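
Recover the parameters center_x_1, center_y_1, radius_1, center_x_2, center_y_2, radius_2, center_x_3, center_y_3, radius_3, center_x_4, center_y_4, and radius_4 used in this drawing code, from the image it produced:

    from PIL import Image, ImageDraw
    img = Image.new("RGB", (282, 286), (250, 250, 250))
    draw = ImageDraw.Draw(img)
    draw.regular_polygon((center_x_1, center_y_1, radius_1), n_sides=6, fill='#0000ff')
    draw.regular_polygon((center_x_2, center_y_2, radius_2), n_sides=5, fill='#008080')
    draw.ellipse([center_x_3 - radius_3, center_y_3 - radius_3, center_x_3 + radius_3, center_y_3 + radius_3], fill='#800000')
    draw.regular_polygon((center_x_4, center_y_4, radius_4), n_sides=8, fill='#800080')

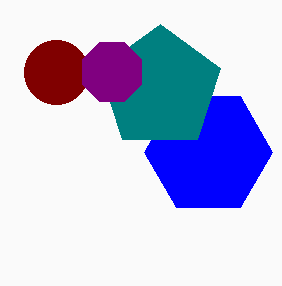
center_x_1 = 208; center_y_1 = 152; radius_1 = 64; center_x_2 = 160; center_y_2 = 88; radius_2 = 64; center_x_3 = 56; center_y_3 = 72; radius_3 = 32; center_x_4 = 112; center_y_4 = 72; radius_4 = 32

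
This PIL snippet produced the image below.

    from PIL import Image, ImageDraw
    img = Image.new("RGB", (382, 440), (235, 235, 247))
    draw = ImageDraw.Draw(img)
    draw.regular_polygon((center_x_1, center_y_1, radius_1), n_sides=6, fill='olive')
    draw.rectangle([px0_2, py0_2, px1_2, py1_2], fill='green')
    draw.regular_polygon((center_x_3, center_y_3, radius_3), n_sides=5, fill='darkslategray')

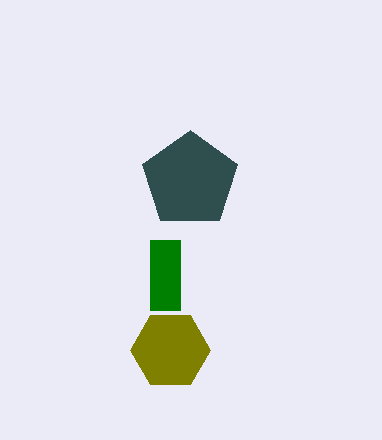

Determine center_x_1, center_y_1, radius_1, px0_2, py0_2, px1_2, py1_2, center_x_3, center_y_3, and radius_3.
center_x_1 = 170; center_y_1 = 350; radius_1 = 40; px0_2 = 150; py0_2 = 240; px1_2 = 180; py1_2 = 310; center_x_3 = 190; center_y_3 = 180; radius_3 = 50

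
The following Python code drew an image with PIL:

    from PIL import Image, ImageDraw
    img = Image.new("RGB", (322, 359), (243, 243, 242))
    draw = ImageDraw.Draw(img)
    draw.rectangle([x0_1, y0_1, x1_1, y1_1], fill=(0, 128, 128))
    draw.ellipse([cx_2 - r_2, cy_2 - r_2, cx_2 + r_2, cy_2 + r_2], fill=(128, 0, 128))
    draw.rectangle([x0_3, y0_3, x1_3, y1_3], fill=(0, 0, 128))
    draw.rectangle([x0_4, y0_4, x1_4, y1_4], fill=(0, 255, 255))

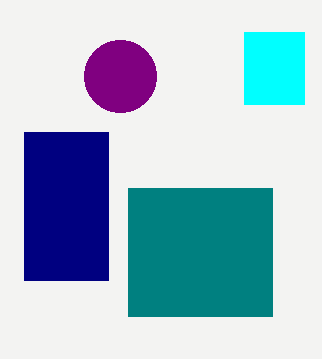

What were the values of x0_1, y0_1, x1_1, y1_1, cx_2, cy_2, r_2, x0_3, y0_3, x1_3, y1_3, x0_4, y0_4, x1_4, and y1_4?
x0_1 = 128
y0_1 = 188
x1_1 = 272
y1_1 = 316
cx_2 = 120
cy_2 = 76
r_2 = 36
x0_3 = 24
y0_3 = 132
x1_3 = 108
y1_3 = 280
x0_4 = 244
y0_4 = 32
x1_4 = 304
y1_4 = 104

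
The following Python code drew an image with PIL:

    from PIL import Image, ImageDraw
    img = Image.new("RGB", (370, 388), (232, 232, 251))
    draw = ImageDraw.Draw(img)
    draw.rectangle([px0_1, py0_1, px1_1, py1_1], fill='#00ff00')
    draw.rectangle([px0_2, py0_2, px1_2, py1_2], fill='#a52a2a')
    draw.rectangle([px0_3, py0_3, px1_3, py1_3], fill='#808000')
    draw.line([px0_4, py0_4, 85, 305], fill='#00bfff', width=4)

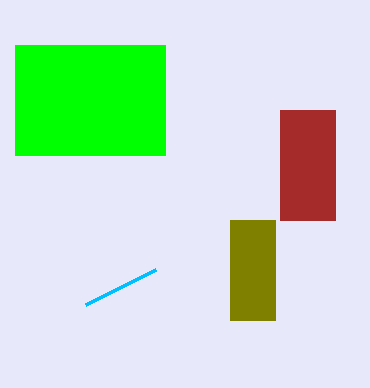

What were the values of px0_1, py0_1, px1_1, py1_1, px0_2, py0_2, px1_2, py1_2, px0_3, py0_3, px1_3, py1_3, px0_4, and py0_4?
px0_1 = 15
py0_1 = 45
px1_1 = 165
py1_1 = 155
px0_2 = 280
py0_2 = 110
px1_2 = 335
py1_2 = 220
px0_3 = 230
py0_3 = 220
px1_3 = 275
py1_3 = 320
px0_4 = 155
py0_4 = 270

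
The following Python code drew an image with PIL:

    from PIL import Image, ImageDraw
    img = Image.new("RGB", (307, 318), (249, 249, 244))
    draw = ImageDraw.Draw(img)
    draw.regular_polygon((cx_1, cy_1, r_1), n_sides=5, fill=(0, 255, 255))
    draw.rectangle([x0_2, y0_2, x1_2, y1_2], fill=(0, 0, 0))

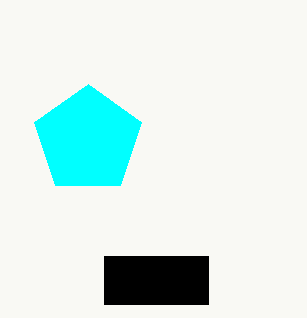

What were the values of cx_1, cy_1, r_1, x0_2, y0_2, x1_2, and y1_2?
cx_1 = 88
cy_1 = 140
r_1 = 56
x0_2 = 104
y0_2 = 256
x1_2 = 208
y1_2 = 304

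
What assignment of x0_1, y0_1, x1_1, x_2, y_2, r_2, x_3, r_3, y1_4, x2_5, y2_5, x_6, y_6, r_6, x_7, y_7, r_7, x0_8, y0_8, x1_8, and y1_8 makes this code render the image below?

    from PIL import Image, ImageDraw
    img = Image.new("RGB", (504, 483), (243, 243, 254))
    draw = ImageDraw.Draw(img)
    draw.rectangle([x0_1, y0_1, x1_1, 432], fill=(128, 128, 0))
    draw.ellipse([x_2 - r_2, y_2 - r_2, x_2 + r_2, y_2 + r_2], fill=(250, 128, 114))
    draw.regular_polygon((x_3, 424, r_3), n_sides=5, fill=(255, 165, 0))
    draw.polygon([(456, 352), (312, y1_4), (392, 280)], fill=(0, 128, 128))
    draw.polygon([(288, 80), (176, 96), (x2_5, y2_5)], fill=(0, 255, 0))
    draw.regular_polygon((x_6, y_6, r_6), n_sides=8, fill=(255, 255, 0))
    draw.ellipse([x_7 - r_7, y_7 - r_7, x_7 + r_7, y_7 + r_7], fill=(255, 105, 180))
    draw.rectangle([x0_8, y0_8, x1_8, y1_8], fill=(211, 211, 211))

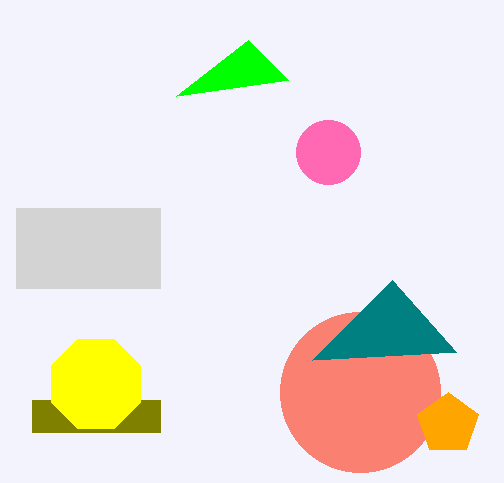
x0_1 = 32, y0_1 = 400, x1_1 = 160, x_2 = 360, y_2 = 392, r_2 = 80, x_3 = 448, r_3 = 32, y1_4 = 360, x2_5 = 248, y2_5 = 40, x_6 = 96, y_6 = 384, r_6 = 48, x_7 = 328, y_7 = 152, r_7 = 32, x0_8 = 16, y0_8 = 208, x1_8 = 160, y1_8 = 288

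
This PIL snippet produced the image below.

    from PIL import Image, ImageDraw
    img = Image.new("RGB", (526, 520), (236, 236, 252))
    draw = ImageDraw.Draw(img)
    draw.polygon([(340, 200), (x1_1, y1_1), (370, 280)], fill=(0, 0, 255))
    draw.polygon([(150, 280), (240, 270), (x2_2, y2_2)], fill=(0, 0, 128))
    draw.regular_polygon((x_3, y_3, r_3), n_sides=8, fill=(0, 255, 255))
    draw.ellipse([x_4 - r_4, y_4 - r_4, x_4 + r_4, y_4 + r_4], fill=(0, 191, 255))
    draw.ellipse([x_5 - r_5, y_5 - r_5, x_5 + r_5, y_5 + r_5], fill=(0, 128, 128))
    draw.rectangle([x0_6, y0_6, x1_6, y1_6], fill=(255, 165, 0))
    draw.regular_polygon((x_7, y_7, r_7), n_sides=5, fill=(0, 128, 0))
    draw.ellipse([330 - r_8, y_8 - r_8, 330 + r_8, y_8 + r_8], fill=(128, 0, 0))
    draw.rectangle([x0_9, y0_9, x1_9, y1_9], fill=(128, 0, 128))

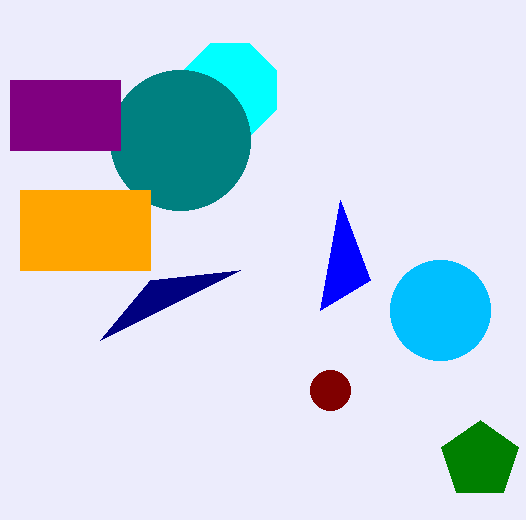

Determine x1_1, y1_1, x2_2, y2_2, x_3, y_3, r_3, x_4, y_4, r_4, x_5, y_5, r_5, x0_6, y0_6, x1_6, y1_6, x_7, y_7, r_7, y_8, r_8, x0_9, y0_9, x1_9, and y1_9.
x1_1 = 320, y1_1 = 310, x2_2 = 100, y2_2 = 340, x_3 = 230, y_3 = 90, r_3 = 50, x_4 = 440, y_4 = 310, r_4 = 50, x_5 = 180, y_5 = 140, r_5 = 70, x0_6 = 20, y0_6 = 190, x1_6 = 150, y1_6 = 270, x_7 = 480, y_7 = 460, r_7 = 40, y_8 = 390, r_8 = 20, x0_9 = 10, y0_9 = 80, x1_9 = 120, y1_9 = 150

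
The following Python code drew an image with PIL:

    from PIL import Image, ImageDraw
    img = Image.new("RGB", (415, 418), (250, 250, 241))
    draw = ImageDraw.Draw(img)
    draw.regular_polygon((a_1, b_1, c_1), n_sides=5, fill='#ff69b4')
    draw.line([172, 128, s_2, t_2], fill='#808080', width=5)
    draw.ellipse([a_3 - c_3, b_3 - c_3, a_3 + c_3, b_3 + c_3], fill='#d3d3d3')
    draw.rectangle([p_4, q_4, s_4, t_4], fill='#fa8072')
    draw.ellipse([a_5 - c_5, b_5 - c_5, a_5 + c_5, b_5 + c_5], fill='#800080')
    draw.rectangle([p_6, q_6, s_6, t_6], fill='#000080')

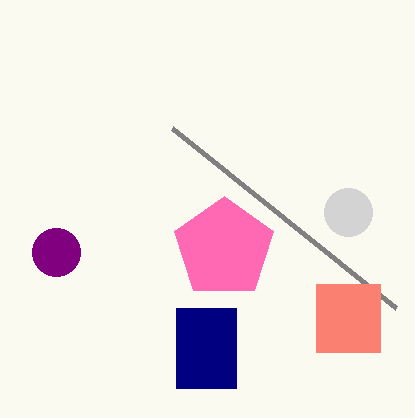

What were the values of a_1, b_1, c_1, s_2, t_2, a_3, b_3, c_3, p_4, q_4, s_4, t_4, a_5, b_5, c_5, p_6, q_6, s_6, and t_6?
a_1 = 224, b_1 = 248, c_1 = 52, s_2 = 396, t_2 = 308, a_3 = 348, b_3 = 212, c_3 = 24, p_4 = 316, q_4 = 284, s_4 = 380, t_4 = 352, a_5 = 56, b_5 = 252, c_5 = 24, p_6 = 176, q_6 = 308, s_6 = 236, t_6 = 388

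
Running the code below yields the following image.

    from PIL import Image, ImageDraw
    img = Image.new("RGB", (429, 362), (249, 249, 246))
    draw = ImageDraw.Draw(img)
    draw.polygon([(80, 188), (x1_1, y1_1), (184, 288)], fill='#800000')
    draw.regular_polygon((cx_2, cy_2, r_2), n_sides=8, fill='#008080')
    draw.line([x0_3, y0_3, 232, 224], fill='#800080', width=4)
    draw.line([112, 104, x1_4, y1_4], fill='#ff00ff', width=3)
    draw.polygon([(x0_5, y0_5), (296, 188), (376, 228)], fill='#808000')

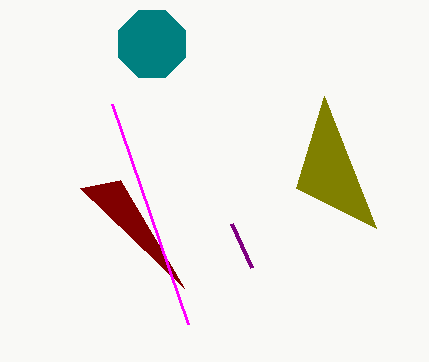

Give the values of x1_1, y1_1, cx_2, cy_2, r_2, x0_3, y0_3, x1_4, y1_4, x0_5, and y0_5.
x1_1 = 120; y1_1 = 180; cx_2 = 152; cy_2 = 44; r_2 = 36; x0_3 = 252; y0_3 = 268; x1_4 = 188; y1_4 = 324; x0_5 = 324; y0_5 = 96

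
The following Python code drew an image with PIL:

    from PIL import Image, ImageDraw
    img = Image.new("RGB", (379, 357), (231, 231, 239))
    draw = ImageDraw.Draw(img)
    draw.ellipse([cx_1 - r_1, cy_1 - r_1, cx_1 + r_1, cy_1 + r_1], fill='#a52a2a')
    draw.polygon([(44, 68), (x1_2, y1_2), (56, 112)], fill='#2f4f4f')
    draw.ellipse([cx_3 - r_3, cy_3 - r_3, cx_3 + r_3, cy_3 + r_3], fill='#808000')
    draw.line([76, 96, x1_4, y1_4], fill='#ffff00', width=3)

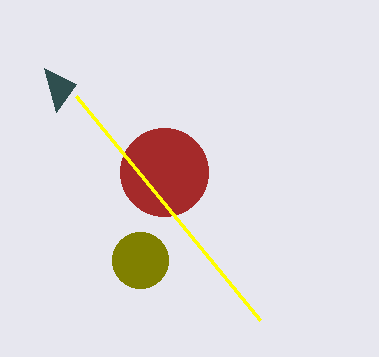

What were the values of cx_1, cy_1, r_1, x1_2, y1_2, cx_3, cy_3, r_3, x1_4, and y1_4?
cx_1 = 164; cy_1 = 172; r_1 = 44; x1_2 = 76; y1_2 = 84; cx_3 = 140; cy_3 = 260; r_3 = 28; x1_4 = 260; y1_4 = 320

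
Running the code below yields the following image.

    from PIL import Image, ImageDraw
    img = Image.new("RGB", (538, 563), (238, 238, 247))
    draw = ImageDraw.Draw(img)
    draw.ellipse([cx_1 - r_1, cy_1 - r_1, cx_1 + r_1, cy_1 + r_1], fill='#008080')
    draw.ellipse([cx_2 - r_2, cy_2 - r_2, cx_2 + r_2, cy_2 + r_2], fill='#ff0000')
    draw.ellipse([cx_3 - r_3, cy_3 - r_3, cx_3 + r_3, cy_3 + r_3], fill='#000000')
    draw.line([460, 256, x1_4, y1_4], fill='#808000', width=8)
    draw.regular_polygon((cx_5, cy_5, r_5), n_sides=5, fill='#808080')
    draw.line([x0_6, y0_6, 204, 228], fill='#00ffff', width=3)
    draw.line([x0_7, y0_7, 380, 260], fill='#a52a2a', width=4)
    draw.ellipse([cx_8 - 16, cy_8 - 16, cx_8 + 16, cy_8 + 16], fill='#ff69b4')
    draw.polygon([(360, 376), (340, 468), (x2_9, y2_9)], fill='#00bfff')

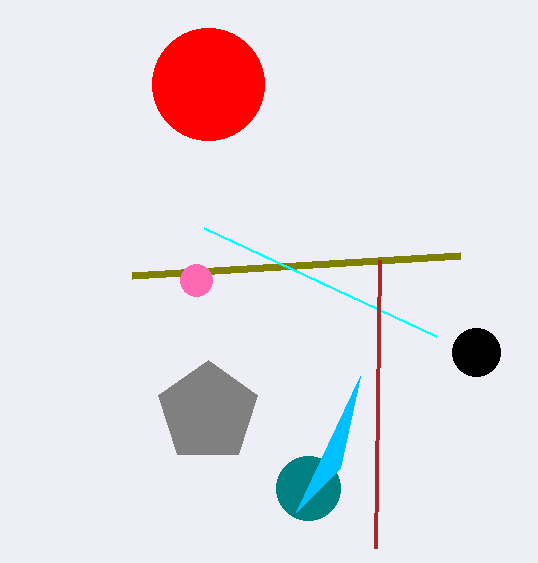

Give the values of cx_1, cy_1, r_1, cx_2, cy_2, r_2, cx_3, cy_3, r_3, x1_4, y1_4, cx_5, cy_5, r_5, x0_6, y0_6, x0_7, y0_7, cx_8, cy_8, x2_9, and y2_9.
cx_1 = 308, cy_1 = 488, r_1 = 32, cx_2 = 208, cy_2 = 84, r_2 = 56, cx_3 = 476, cy_3 = 352, r_3 = 24, x1_4 = 132, y1_4 = 276, cx_5 = 208, cy_5 = 412, r_5 = 52, x0_6 = 436, y0_6 = 336, x0_7 = 376, y0_7 = 548, cx_8 = 196, cy_8 = 280, x2_9 = 296, y2_9 = 512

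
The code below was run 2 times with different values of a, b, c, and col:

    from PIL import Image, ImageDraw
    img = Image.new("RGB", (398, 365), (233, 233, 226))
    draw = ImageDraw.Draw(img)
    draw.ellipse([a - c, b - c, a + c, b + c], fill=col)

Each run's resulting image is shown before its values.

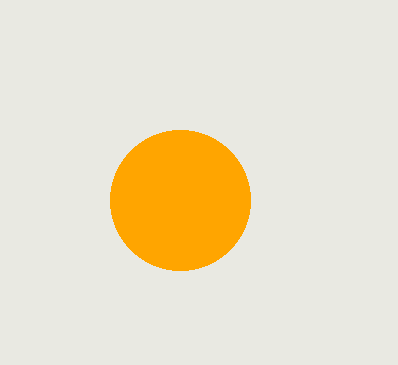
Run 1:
a = 180; b = 200; c = 70; col = 'orange'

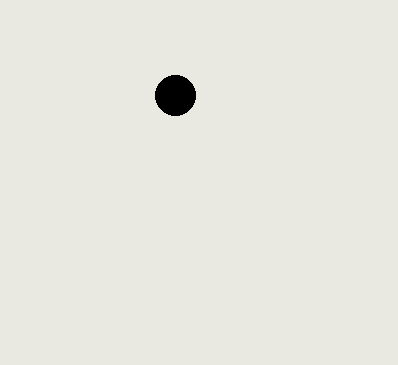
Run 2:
a = 175, b = 95, c = 20, col = 'black'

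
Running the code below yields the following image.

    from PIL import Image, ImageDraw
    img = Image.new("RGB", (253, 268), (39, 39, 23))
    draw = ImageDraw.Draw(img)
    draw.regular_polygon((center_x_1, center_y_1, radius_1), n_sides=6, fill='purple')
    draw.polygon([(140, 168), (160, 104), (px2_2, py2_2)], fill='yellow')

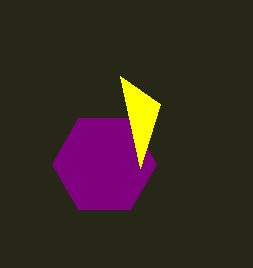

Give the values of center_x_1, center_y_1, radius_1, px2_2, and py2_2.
center_x_1 = 104
center_y_1 = 164
radius_1 = 52
px2_2 = 120
py2_2 = 76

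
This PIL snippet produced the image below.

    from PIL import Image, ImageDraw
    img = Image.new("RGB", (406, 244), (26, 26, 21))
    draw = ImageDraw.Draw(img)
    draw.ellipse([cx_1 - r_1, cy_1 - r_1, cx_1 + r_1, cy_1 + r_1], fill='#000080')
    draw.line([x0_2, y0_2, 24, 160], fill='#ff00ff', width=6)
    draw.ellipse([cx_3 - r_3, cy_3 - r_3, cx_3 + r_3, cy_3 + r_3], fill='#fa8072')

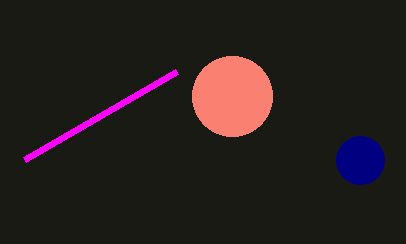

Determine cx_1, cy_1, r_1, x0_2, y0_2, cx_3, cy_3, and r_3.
cx_1 = 360; cy_1 = 160; r_1 = 24; x0_2 = 176; y0_2 = 72; cx_3 = 232; cy_3 = 96; r_3 = 40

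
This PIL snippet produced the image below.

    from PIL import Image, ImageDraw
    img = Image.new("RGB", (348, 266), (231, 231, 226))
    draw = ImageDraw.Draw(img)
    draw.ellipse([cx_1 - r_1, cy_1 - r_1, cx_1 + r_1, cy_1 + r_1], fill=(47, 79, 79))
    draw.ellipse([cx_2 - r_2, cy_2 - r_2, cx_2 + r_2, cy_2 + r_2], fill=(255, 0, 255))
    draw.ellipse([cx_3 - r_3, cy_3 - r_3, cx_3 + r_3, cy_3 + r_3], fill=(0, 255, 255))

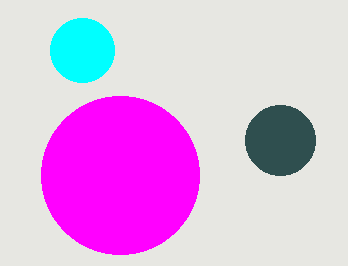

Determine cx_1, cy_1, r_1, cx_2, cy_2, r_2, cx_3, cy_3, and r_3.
cx_1 = 280; cy_1 = 140; r_1 = 35; cx_2 = 120; cy_2 = 175; r_2 = 79; cx_3 = 82; cy_3 = 50; r_3 = 32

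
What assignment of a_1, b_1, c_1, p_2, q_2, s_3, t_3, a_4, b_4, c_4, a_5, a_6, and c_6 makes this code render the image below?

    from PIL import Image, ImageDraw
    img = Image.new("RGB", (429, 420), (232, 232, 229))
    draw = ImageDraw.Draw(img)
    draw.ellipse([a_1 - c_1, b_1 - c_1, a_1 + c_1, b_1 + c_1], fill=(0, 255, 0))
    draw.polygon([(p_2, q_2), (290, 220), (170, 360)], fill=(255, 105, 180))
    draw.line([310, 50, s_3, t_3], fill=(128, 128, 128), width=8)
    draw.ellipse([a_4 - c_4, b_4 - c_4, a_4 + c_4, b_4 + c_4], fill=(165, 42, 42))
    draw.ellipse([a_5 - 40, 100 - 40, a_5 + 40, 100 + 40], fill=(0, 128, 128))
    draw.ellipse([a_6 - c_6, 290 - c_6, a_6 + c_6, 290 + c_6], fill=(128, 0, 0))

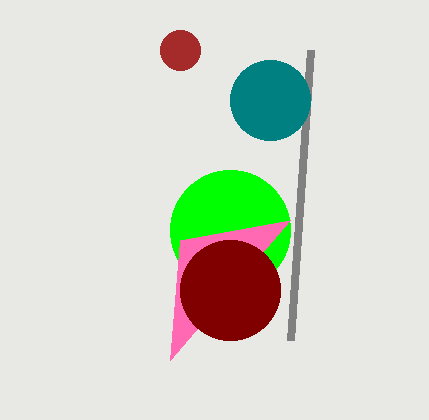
a_1 = 230, b_1 = 230, c_1 = 60, p_2 = 180, q_2 = 240, s_3 = 290, t_3 = 340, a_4 = 180, b_4 = 50, c_4 = 20, a_5 = 270, a_6 = 230, c_6 = 50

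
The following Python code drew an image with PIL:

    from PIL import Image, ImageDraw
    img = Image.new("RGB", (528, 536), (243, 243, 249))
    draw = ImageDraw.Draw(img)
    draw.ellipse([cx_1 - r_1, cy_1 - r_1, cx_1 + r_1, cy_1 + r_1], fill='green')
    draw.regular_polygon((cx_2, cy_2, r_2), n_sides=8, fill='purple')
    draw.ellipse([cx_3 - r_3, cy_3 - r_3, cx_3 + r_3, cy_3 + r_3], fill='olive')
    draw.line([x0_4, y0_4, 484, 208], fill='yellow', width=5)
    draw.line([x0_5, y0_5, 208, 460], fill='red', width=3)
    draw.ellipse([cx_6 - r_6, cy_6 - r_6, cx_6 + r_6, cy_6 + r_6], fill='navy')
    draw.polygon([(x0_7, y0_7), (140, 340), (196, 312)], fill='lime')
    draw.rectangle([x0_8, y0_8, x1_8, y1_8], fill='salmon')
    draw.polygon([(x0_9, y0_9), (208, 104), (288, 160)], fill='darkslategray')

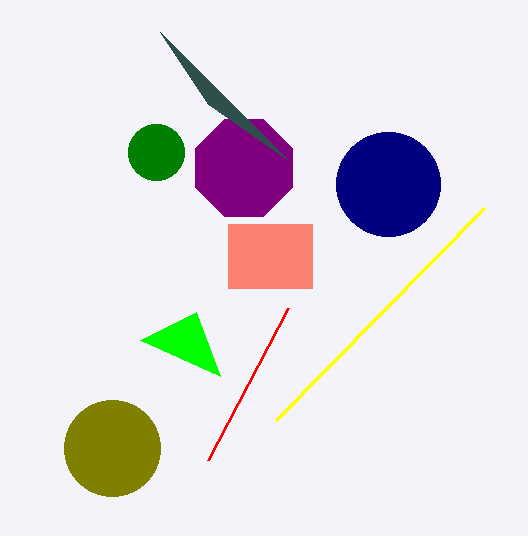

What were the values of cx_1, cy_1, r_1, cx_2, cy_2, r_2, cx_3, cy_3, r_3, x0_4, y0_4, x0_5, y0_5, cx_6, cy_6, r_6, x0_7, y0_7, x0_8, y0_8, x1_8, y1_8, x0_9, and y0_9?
cx_1 = 156; cy_1 = 152; r_1 = 28; cx_2 = 244; cy_2 = 168; r_2 = 52; cx_3 = 112; cy_3 = 448; r_3 = 48; x0_4 = 276; y0_4 = 420; x0_5 = 288; y0_5 = 308; cx_6 = 388; cy_6 = 184; r_6 = 52; x0_7 = 220; y0_7 = 376; x0_8 = 228; y0_8 = 224; x1_8 = 312; y1_8 = 288; x0_9 = 160; y0_9 = 32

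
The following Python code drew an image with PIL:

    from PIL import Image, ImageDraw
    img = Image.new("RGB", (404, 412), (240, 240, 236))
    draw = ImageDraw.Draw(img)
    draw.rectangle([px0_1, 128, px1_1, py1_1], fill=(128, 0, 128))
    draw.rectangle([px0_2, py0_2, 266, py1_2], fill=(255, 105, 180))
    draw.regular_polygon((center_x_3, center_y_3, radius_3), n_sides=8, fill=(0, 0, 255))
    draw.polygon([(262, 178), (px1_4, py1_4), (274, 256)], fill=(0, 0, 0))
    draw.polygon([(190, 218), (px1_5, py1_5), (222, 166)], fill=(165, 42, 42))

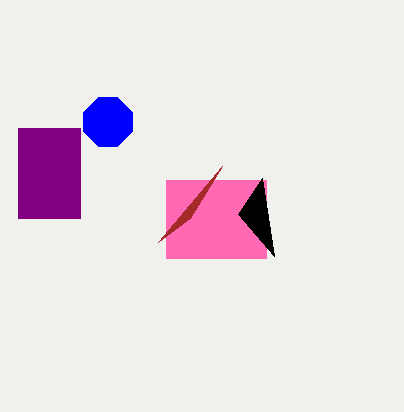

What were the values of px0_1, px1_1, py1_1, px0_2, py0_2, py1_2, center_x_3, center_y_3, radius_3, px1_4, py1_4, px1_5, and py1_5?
px0_1 = 18, px1_1 = 80, py1_1 = 218, px0_2 = 166, py0_2 = 180, py1_2 = 258, center_x_3 = 108, center_y_3 = 122, radius_3 = 26, px1_4 = 238, py1_4 = 214, px1_5 = 158, py1_5 = 242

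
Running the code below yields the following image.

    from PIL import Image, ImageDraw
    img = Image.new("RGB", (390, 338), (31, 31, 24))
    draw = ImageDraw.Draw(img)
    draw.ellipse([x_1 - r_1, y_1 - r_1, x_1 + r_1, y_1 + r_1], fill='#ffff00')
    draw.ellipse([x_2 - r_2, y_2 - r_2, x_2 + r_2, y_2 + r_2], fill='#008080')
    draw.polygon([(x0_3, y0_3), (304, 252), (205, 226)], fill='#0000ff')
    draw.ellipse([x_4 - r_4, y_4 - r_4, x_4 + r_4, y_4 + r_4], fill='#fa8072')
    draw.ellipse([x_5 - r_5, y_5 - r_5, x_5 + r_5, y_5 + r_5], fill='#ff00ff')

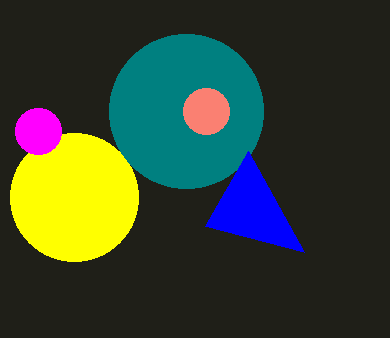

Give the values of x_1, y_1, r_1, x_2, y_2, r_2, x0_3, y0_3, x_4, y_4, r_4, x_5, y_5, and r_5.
x_1 = 74; y_1 = 197; r_1 = 64; x_2 = 186; y_2 = 111; r_2 = 77; x0_3 = 248; y0_3 = 151; x_4 = 206; y_4 = 111; r_4 = 23; x_5 = 38; y_5 = 131; r_5 = 23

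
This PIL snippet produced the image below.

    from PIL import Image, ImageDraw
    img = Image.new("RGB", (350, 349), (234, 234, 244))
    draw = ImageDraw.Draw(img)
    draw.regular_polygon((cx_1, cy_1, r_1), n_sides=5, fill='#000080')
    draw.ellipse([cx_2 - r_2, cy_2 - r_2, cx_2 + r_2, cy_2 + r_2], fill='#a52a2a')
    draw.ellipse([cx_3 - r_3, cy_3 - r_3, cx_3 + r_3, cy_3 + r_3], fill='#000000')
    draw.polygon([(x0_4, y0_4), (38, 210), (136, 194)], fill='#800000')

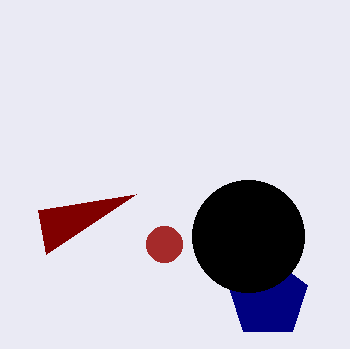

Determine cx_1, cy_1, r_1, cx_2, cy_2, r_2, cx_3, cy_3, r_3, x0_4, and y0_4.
cx_1 = 268; cy_1 = 298; r_1 = 42; cx_2 = 164; cy_2 = 244; r_2 = 18; cx_3 = 248; cy_3 = 236; r_3 = 56; x0_4 = 46; y0_4 = 254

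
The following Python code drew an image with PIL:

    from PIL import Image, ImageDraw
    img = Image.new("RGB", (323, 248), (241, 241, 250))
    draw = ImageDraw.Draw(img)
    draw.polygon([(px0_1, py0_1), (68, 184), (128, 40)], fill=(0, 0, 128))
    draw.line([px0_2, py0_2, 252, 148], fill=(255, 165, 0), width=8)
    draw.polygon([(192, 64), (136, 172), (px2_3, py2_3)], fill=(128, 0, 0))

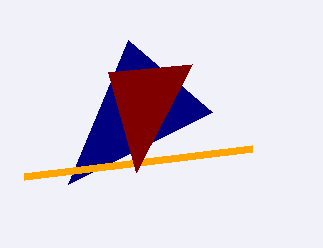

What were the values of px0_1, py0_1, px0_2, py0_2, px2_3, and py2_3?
px0_1 = 212
py0_1 = 112
px0_2 = 24
py0_2 = 176
px2_3 = 108
py2_3 = 72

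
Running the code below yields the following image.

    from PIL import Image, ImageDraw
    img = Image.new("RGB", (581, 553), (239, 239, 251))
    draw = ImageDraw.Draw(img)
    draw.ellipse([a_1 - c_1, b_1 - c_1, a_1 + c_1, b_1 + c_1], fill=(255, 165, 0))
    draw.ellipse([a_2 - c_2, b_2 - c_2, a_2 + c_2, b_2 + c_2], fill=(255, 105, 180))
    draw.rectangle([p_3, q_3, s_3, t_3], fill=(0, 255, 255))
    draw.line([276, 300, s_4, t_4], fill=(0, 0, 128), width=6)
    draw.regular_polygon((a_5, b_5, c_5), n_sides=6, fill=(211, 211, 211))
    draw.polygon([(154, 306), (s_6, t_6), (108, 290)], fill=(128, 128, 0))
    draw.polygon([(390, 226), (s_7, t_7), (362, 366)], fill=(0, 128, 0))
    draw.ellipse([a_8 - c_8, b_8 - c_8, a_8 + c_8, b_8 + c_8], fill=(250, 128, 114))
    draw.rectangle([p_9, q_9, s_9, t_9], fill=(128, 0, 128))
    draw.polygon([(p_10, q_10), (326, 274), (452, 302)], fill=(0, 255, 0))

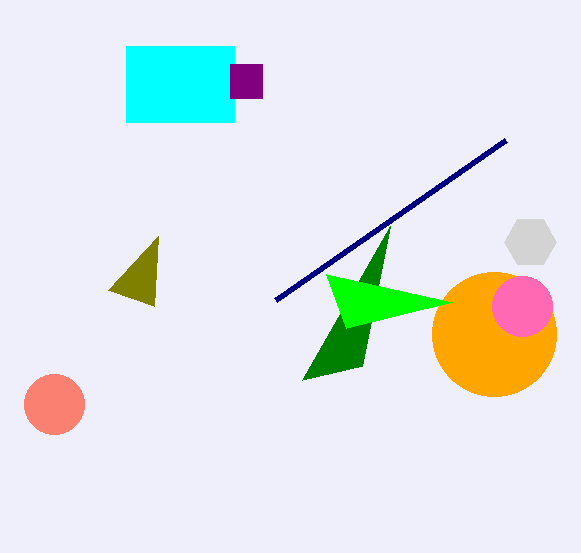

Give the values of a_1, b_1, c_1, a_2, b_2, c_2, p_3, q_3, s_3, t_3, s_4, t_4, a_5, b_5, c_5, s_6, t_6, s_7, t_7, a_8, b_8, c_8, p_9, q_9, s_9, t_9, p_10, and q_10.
a_1 = 494; b_1 = 334; c_1 = 62; a_2 = 522; b_2 = 306; c_2 = 30; p_3 = 126; q_3 = 46; s_3 = 234; t_3 = 122; s_4 = 506; t_4 = 140; a_5 = 530; b_5 = 242; c_5 = 26; s_6 = 158; t_6 = 236; s_7 = 302; t_7 = 380; a_8 = 54; b_8 = 404; c_8 = 30; p_9 = 230; q_9 = 64; s_9 = 262; t_9 = 98; p_10 = 346; q_10 = 328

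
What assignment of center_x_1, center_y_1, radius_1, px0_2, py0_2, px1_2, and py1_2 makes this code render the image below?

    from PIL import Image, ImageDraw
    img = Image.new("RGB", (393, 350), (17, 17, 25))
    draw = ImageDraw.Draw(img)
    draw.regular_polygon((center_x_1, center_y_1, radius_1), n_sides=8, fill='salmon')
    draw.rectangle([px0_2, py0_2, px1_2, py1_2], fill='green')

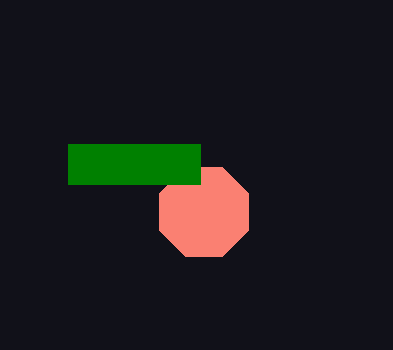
center_x_1 = 204, center_y_1 = 212, radius_1 = 48, px0_2 = 68, py0_2 = 144, px1_2 = 200, py1_2 = 184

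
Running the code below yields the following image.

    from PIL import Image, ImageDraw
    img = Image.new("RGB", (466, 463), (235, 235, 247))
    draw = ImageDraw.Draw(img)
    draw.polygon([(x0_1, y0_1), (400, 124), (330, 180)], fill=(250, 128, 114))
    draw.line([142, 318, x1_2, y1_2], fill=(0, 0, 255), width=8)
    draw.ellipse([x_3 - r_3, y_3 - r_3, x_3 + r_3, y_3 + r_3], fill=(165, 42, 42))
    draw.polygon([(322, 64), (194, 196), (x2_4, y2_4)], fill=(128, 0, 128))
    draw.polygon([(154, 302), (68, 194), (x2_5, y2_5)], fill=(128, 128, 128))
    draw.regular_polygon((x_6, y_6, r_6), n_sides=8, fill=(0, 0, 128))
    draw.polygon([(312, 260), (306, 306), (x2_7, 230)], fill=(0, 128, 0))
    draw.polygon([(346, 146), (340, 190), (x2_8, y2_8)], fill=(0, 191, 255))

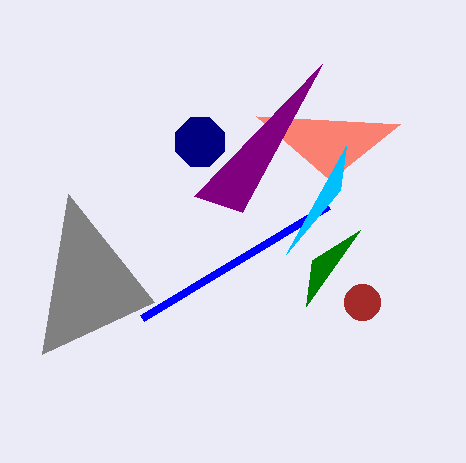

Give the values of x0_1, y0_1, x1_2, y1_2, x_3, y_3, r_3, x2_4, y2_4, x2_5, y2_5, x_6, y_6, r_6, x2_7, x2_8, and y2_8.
x0_1 = 256, y0_1 = 116, x1_2 = 328, y1_2 = 206, x_3 = 362, y_3 = 302, r_3 = 18, x2_4 = 242, y2_4 = 212, x2_5 = 42, y2_5 = 354, x_6 = 200, y_6 = 142, r_6 = 26, x2_7 = 360, x2_8 = 286, y2_8 = 254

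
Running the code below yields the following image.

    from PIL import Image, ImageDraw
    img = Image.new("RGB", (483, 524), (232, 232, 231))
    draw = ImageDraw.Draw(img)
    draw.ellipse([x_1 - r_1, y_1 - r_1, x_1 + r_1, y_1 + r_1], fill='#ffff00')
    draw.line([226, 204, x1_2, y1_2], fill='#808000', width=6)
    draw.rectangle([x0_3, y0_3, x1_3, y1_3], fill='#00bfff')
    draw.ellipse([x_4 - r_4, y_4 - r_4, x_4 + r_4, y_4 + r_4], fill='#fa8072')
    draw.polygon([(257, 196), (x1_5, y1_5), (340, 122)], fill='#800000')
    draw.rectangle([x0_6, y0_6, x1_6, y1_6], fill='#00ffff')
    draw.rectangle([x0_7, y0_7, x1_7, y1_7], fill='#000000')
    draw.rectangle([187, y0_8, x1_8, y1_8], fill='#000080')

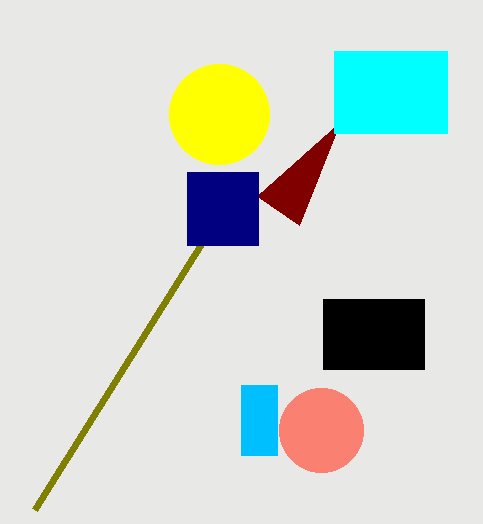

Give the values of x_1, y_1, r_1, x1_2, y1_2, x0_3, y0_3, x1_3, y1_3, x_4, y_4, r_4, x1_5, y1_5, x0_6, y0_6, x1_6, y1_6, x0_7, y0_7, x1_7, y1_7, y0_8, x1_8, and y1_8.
x_1 = 219
y_1 = 114
r_1 = 50
x1_2 = 34
y1_2 = 510
x0_3 = 241
y0_3 = 385
x1_3 = 277
y1_3 = 455
x_4 = 321
y_4 = 430
r_4 = 42
x1_5 = 299
y1_5 = 225
x0_6 = 334
y0_6 = 51
x1_6 = 447
y1_6 = 133
x0_7 = 323
y0_7 = 299
x1_7 = 424
y1_7 = 369
y0_8 = 172
x1_8 = 258
y1_8 = 245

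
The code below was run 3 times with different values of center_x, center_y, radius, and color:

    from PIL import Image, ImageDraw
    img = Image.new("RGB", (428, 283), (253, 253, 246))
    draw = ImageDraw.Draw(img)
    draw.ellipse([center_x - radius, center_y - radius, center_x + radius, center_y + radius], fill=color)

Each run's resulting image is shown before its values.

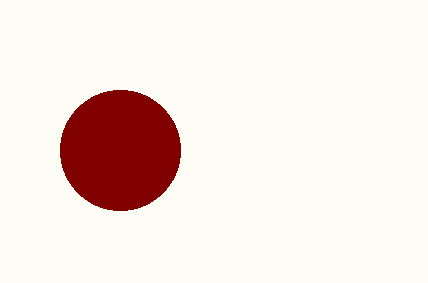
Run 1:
center_x = 120
center_y = 150
radius = 60
color = 'maroon'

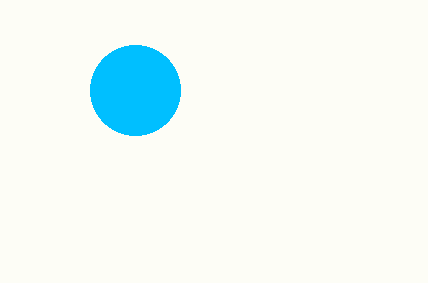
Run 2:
center_x = 135, center_y = 90, radius = 45, color = 'deepskyblue'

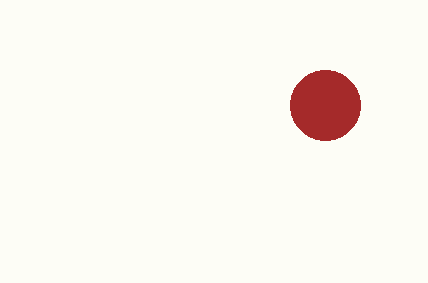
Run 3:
center_x = 325, center_y = 105, radius = 35, color = 'brown'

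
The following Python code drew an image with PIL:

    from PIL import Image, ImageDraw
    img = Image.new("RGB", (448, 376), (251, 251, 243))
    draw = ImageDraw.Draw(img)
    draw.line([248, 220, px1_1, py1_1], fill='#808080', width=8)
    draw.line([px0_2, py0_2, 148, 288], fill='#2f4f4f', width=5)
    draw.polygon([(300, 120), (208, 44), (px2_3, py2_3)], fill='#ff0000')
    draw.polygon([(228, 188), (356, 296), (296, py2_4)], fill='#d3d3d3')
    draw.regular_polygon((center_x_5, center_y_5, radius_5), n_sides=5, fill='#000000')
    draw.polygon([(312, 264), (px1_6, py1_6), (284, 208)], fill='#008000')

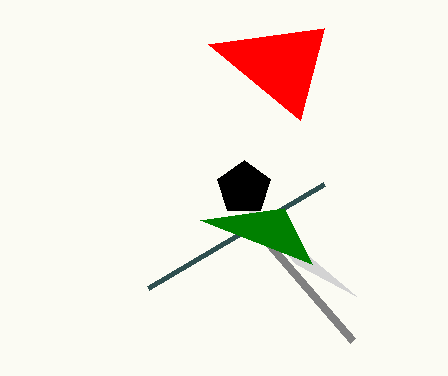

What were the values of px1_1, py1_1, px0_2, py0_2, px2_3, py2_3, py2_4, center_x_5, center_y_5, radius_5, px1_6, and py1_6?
px1_1 = 352; py1_1 = 340; px0_2 = 324; py0_2 = 184; px2_3 = 324; py2_3 = 28; py2_4 = 264; center_x_5 = 244; center_y_5 = 188; radius_5 = 28; px1_6 = 200; py1_6 = 220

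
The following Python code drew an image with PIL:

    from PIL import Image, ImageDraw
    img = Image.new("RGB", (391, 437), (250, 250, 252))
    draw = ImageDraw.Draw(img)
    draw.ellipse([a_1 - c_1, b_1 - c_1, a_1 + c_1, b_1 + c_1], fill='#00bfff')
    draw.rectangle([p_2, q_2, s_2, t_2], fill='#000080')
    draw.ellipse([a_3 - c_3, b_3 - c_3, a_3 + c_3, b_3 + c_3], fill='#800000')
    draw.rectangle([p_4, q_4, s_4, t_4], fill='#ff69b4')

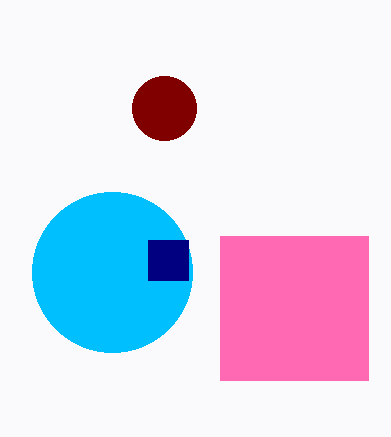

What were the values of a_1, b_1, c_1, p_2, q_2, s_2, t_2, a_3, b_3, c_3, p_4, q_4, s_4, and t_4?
a_1 = 112
b_1 = 272
c_1 = 80
p_2 = 148
q_2 = 240
s_2 = 188
t_2 = 280
a_3 = 164
b_3 = 108
c_3 = 32
p_4 = 220
q_4 = 236
s_4 = 368
t_4 = 380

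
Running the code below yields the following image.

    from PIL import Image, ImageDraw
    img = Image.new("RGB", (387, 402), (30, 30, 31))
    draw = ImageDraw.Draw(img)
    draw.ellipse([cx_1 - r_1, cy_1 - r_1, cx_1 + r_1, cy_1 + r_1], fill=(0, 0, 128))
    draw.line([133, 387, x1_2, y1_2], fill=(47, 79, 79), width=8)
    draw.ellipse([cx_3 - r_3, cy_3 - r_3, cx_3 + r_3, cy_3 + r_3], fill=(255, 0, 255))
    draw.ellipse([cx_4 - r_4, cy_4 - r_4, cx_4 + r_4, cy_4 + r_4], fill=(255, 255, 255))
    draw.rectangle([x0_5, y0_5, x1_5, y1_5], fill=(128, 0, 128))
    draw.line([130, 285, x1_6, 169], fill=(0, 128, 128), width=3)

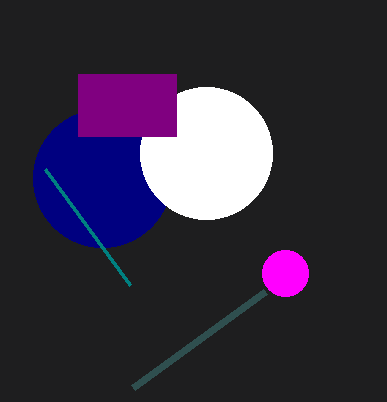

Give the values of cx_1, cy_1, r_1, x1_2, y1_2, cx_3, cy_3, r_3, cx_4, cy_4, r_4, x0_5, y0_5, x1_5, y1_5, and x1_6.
cx_1 = 102, cy_1 = 178, r_1 = 69, x1_2 = 265, y1_2 = 291, cx_3 = 285, cy_3 = 273, r_3 = 23, cx_4 = 206, cy_4 = 153, r_4 = 66, x0_5 = 78, y0_5 = 74, x1_5 = 176, y1_5 = 136, x1_6 = 45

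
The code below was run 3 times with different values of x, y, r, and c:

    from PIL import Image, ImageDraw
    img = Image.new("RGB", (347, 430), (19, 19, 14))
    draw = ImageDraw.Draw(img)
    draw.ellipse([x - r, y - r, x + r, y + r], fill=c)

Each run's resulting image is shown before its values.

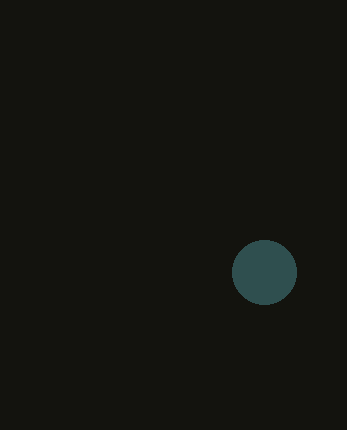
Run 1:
x = 264
y = 272
r = 32
c = 'darkslategray'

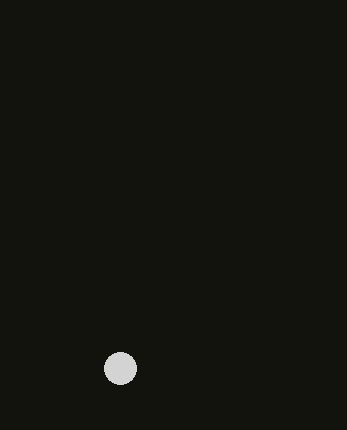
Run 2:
x = 120; y = 368; r = 16; c = 'lightgray'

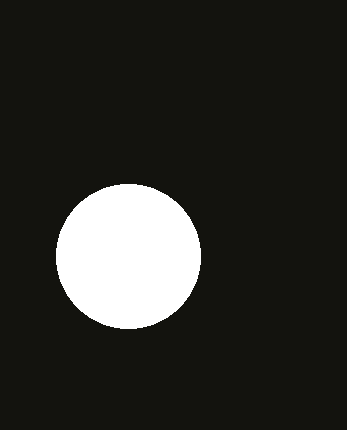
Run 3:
x = 128
y = 256
r = 72
c = 'white'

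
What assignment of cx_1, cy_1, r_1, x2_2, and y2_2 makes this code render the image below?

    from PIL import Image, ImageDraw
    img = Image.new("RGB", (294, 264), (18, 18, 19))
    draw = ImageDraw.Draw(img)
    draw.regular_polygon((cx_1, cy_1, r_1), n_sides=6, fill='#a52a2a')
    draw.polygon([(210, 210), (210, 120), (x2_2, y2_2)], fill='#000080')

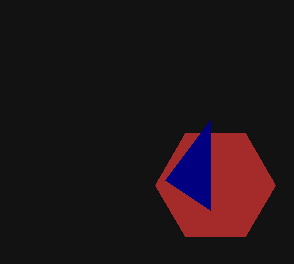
cx_1 = 215, cy_1 = 185, r_1 = 60, x2_2 = 165, y2_2 = 180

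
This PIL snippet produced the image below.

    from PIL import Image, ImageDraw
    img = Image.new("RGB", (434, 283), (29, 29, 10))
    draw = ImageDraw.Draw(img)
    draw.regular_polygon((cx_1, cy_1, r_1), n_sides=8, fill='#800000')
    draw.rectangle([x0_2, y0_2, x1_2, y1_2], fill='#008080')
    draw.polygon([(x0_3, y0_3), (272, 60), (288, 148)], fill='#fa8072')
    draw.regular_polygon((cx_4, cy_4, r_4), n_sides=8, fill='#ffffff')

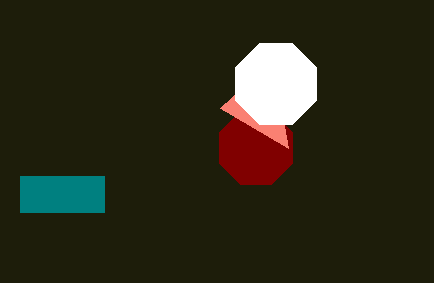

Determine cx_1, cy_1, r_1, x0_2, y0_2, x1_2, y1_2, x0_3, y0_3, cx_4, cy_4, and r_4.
cx_1 = 256, cy_1 = 148, r_1 = 40, x0_2 = 20, y0_2 = 176, x1_2 = 104, y1_2 = 212, x0_3 = 220, y0_3 = 108, cx_4 = 276, cy_4 = 84, r_4 = 44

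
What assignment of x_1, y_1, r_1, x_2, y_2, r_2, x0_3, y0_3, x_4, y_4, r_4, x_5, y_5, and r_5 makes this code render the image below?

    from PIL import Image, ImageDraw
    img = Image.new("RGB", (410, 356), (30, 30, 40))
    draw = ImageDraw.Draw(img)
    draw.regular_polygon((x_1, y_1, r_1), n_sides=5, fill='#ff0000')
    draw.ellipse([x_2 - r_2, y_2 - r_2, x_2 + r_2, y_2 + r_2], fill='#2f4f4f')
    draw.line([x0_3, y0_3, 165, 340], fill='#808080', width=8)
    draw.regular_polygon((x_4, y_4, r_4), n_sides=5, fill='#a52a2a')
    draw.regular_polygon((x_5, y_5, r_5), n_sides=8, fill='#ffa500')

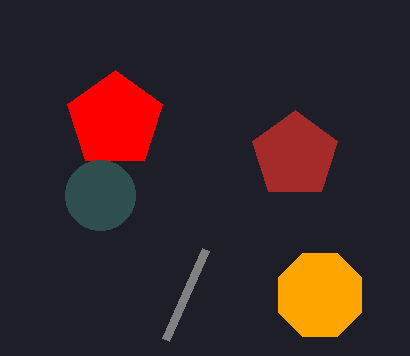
x_1 = 115; y_1 = 120; r_1 = 50; x_2 = 100; y_2 = 195; r_2 = 35; x0_3 = 205; y0_3 = 250; x_4 = 295; y_4 = 155; r_4 = 45; x_5 = 320; y_5 = 295; r_5 = 45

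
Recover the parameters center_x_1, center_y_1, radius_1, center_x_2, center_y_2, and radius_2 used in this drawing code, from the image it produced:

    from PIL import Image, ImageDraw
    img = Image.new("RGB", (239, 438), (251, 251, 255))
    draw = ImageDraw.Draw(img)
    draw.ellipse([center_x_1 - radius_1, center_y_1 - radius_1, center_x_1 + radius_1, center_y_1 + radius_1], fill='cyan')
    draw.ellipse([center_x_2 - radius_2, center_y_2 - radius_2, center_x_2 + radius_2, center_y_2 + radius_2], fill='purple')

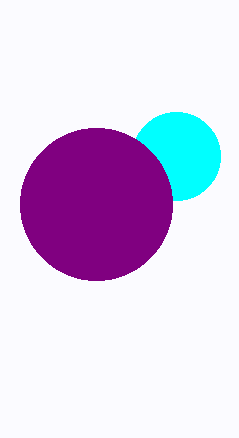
center_x_1 = 176, center_y_1 = 156, radius_1 = 44, center_x_2 = 96, center_y_2 = 204, radius_2 = 76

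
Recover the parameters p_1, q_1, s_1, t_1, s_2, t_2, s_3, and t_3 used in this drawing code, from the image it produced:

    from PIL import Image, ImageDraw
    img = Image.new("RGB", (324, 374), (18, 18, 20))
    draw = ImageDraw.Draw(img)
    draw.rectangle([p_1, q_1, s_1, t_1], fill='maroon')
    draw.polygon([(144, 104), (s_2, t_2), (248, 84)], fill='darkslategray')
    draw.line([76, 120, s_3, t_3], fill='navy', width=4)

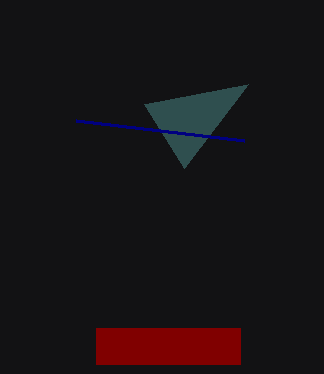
p_1 = 96
q_1 = 328
s_1 = 240
t_1 = 364
s_2 = 184
t_2 = 168
s_3 = 244
t_3 = 140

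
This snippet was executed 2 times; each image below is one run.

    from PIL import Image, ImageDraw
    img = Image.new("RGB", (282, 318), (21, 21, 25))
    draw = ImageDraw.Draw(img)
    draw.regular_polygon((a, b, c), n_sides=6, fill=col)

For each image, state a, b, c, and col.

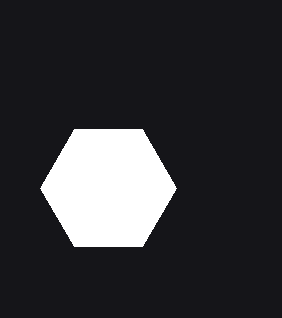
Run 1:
a = 108; b = 188; c = 68; col = 'white'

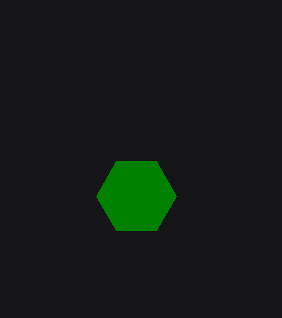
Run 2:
a = 136
b = 196
c = 40
col = 'green'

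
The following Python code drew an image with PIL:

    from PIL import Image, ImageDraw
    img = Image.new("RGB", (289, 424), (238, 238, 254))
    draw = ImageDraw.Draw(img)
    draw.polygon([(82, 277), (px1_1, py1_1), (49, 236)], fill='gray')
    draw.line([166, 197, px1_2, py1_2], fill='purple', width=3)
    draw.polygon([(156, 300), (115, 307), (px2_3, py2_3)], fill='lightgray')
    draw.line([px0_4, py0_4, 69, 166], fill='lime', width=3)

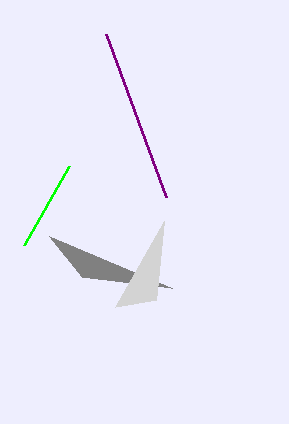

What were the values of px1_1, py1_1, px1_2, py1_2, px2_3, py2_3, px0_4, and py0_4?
px1_1 = 172
py1_1 = 288
px1_2 = 106
py1_2 = 34
px2_3 = 164
py2_3 = 221
px0_4 = 24
py0_4 = 245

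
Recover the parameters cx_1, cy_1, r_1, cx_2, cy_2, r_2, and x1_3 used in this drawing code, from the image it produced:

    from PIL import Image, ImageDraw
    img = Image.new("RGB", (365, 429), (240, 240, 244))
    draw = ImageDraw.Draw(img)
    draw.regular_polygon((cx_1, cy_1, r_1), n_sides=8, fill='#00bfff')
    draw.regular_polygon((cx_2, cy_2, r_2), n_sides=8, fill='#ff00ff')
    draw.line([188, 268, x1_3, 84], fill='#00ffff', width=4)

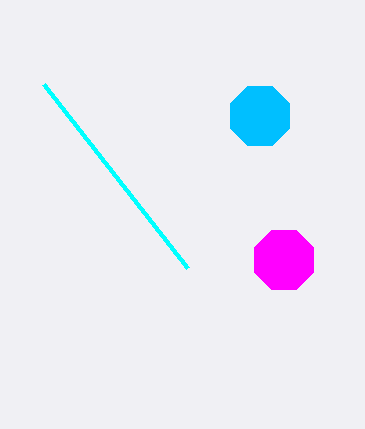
cx_1 = 260; cy_1 = 116; r_1 = 32; cx_2 = 284; cy_2 = 260; r_2 = 32; x1_3 = 44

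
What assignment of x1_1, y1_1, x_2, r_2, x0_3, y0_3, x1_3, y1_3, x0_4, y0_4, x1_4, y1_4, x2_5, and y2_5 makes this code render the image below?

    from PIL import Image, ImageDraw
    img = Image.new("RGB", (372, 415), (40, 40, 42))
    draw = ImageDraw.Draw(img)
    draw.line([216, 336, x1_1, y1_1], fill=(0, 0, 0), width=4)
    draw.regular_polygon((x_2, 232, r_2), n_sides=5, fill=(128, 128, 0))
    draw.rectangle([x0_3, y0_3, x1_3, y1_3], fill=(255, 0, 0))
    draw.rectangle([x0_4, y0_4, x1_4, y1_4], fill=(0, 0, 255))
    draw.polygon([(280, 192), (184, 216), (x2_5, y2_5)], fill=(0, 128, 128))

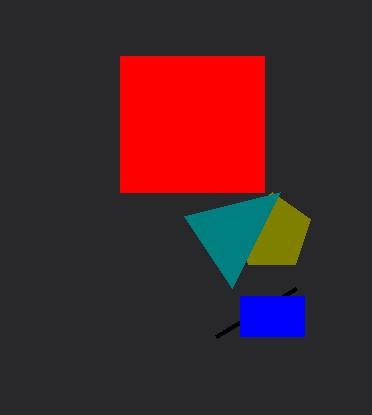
x1_1 = 296, y1_1 = 288, x_2 = 272, r_2 = 40, x0_3 = 120, y0_3 = 56, x1_3 = 264, y1_3 = 192, x0_4 = 240, y0_4 = 296, x1_4 = 304, y1_4 = 336, x2_5 = 232, y2_5 = 288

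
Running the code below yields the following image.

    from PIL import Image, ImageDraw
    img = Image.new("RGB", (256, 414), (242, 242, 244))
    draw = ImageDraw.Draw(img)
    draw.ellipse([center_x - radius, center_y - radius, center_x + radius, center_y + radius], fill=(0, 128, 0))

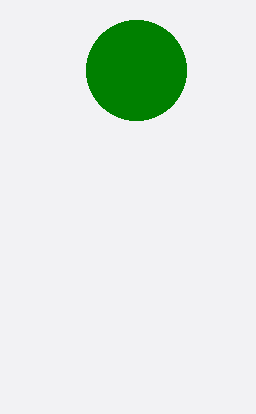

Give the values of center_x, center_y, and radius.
center_x = 136; center_y = 70; radius = 50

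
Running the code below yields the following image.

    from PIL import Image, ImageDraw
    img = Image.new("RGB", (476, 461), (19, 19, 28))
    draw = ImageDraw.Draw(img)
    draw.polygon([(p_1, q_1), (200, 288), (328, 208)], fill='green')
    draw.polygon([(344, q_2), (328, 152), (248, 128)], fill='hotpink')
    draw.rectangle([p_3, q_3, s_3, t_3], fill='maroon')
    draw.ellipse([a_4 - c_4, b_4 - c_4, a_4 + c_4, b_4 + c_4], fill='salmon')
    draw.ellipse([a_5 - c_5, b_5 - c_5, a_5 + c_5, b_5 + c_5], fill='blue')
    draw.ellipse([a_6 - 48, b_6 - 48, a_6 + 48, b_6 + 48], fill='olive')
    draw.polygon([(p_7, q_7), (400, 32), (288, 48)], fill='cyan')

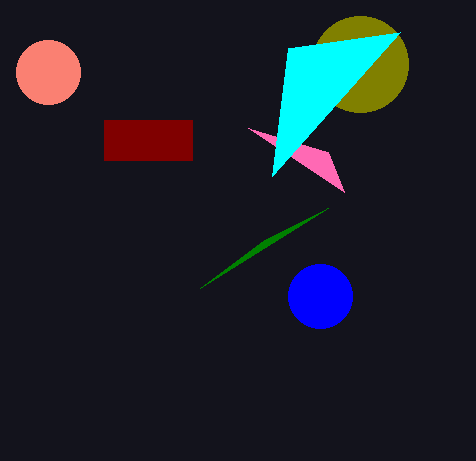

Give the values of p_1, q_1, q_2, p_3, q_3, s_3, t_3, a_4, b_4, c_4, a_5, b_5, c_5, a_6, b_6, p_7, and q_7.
p_1 = 264; q_1 = 240; q_2 = 192; p_3 = 104; q_3 = 120; s_3 = 192; t_3 = 160; a_4 = 48; b_4 = 72; c_4 = 32; a_5 = 320; b_5 = 296; c_5 = 32; a_6 = 360; b_6 = 64; p_7 = 272; q_7 = 176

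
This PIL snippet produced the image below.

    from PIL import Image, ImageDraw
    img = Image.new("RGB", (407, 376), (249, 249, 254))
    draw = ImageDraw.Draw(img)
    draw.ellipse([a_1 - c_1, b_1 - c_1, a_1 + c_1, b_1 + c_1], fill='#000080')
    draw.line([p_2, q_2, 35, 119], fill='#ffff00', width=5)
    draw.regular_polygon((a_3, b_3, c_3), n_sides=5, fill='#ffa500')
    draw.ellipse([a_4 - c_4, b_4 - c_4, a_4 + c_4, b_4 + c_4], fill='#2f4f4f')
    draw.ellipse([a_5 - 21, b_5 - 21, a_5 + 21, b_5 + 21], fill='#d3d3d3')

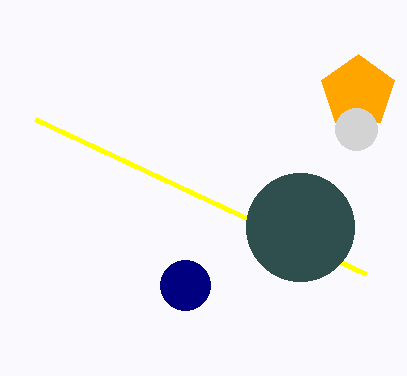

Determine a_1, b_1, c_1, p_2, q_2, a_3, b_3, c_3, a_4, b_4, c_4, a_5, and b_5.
a_1 = 185; b_1 = 285; c_1 = 25; p_2 = 366; q_2 = 274; a_3 = 358; b_3 = 92; c_3 = 38; a_4 = 300; b_4 = 227; c_4 = 54; a_5 = 356; b_5 = 129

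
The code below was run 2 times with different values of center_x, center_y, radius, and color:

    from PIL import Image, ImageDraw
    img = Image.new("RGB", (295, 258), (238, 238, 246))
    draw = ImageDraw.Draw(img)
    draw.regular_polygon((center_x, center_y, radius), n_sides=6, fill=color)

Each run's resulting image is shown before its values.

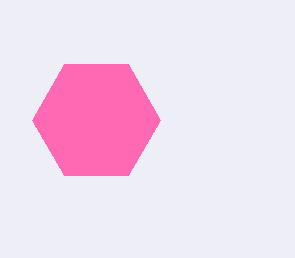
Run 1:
center_x = 96, center_y = 120, radius = 64, color = 'hotpink'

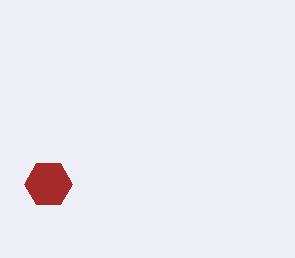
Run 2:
center_x = 48, center_y = 184, radius = 24, color = 'brown'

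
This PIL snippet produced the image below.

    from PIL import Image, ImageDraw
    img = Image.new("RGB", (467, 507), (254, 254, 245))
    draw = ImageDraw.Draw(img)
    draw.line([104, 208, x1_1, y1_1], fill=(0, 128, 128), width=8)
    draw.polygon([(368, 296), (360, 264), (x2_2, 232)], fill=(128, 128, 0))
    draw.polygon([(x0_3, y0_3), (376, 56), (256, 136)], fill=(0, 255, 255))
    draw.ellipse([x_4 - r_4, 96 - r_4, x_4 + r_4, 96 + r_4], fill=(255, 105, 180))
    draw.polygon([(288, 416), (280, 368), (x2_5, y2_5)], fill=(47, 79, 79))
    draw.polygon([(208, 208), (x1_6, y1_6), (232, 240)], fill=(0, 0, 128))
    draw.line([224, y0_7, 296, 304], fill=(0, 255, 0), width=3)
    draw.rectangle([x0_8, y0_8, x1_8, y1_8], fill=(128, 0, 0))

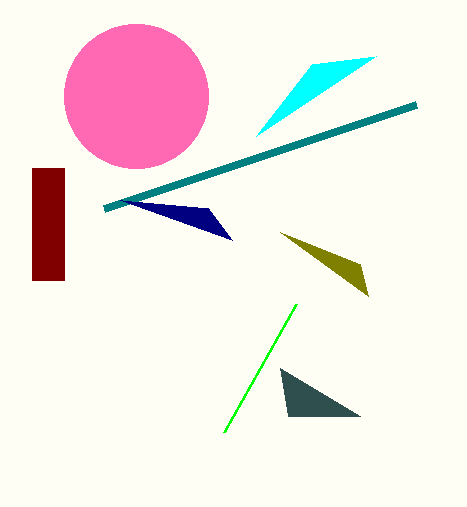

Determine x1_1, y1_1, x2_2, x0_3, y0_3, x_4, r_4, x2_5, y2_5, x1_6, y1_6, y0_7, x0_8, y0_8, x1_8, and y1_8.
x1_1 = 416
y1_1 = 104
x2_2 = 280
x0_3 = 312
y0_3 = 64
x_4 = 136
r_4 = 72
x2_5 = 360
y2_5 = 416
x1_6 = 120
y1_6 = 200
y0_7 = 432
x0_8 = 32
y0_8 = 168
x1_8 = 64
y1_8 = 280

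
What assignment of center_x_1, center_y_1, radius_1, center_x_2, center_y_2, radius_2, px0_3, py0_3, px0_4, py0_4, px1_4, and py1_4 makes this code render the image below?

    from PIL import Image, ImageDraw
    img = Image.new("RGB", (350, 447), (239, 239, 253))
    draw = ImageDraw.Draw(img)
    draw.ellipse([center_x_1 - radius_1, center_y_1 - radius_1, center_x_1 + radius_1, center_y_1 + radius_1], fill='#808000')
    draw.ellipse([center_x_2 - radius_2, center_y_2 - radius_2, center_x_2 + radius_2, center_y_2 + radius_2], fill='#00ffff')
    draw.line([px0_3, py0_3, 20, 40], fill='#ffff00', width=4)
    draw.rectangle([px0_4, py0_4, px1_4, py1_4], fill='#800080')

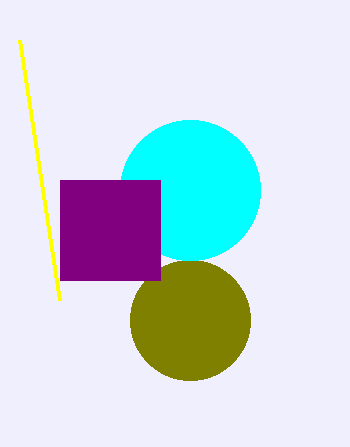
center_x_1 = 190
center_y_1 = 320
radius_1 = 60
center_x_2 = 190
center_y_2 = 190
radius_2 = 70
px0_3 = 60
py0_3 = 300
px0_4 = 60
py0_4 = 180
px1_4 = 160
py1_4 = 280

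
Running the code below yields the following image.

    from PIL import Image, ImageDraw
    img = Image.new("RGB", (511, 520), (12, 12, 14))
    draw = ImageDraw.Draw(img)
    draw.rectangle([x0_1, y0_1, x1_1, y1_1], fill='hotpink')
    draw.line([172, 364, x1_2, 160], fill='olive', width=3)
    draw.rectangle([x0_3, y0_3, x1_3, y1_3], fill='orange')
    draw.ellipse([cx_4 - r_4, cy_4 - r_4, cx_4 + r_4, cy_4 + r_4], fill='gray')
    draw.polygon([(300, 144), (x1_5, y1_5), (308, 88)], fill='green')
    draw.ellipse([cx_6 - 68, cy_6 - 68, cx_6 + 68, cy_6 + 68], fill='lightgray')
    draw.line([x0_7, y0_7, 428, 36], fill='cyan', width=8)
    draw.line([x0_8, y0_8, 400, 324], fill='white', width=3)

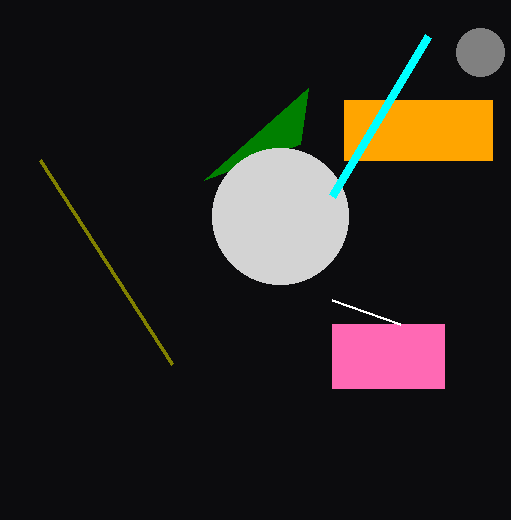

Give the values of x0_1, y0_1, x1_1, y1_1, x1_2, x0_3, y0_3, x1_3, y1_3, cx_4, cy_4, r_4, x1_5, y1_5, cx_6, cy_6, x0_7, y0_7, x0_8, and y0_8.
x0_1 = 332
y0_1 = 324
x1_1 = 444
y1_1 = 388
x1_2 = 40
x0_3 = 344
y0_3 = 100
x1_3 = 492
y1_3 = 160
cx_4 = 480
cy_4 = 52
r_4 = 24
x1_5 = 204
y1_5 = 180
cx_6 = 280
cy_6 = 216
x0_7 = 332
y0_7 = 196
x0_8 = 332
y0_8 = 300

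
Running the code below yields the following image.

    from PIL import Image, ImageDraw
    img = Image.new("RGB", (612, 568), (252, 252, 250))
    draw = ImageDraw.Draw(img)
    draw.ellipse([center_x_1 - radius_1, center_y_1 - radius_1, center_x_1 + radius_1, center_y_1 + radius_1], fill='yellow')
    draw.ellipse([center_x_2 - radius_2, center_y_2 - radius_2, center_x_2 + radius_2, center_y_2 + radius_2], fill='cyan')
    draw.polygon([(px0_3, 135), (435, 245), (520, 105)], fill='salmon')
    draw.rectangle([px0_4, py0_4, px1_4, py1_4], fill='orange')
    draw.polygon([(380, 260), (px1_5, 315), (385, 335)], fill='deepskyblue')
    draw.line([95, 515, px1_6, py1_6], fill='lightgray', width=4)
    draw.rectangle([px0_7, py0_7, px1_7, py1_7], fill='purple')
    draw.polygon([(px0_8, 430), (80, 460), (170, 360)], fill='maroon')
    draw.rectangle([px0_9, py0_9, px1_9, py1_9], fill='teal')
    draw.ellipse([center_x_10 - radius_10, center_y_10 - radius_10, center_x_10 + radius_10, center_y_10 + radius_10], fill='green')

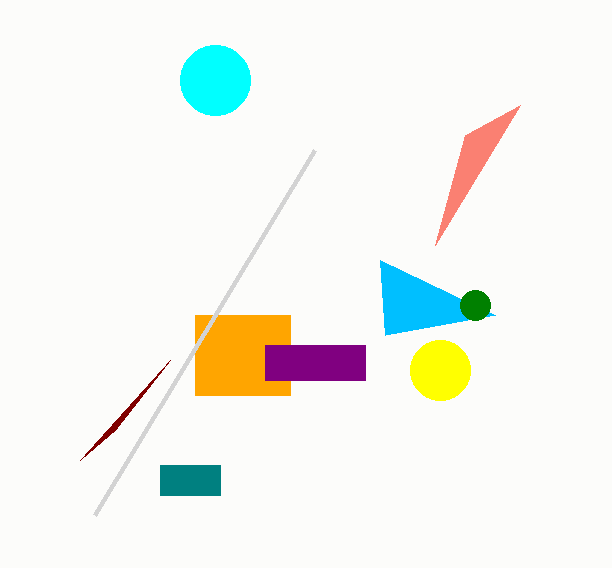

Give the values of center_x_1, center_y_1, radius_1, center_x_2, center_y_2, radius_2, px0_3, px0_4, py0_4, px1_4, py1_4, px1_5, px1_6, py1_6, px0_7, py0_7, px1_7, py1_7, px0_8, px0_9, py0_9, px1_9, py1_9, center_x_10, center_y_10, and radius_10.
center_x_1 = 440, center_y_1 = 370, radius_1 = 30, center_x_2 = 215, center_y_2 = 80, radius_2 = 35, px0_3 = 465, px0_4 = 195, py0_4 = 315, px1_4 = 290, py1_4 = 395, px1_5 = 495, px1_6 = 315, py1_6 = 150, px0_7 = 265, py0_7 = 345, px1_7 = 365, py1_7 = 380, px0_8 = 115, px0_9 = 160, py0_9 = 465, px1_9 = 220, py1_9 = 495, center_x_10 = 475, center_y_10 = 305, radius_10 = 15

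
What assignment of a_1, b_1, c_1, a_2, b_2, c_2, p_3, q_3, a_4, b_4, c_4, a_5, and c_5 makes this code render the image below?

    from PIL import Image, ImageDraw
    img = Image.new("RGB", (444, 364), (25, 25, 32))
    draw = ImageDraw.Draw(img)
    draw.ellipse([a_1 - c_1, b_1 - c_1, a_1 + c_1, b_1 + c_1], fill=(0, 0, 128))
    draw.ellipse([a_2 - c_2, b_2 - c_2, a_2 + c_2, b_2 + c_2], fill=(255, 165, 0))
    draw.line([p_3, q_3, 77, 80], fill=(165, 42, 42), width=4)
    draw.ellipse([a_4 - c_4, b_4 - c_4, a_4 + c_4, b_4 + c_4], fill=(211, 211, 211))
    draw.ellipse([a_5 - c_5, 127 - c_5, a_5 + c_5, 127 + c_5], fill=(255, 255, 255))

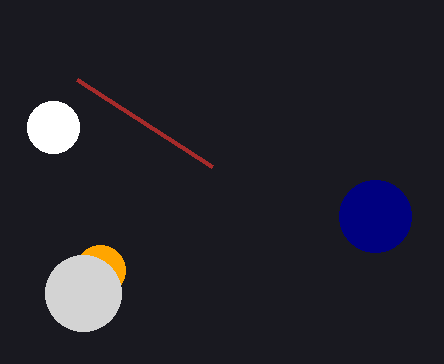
a_1 = 375, b_1 = 216, c_1 = 36, a_2 = 100, b_2 = 270, c_2 = 25, p_3 = 212, q_3 = 167, a_4 = 83, b_4 = 293, c_4 = 38, a_5 = 53, c_5 = 26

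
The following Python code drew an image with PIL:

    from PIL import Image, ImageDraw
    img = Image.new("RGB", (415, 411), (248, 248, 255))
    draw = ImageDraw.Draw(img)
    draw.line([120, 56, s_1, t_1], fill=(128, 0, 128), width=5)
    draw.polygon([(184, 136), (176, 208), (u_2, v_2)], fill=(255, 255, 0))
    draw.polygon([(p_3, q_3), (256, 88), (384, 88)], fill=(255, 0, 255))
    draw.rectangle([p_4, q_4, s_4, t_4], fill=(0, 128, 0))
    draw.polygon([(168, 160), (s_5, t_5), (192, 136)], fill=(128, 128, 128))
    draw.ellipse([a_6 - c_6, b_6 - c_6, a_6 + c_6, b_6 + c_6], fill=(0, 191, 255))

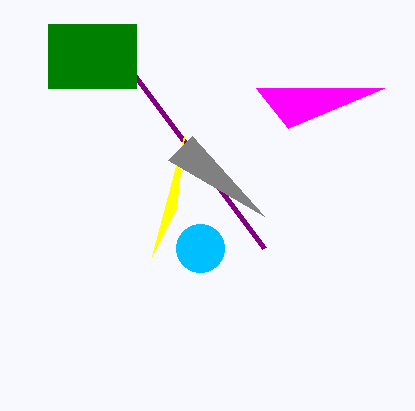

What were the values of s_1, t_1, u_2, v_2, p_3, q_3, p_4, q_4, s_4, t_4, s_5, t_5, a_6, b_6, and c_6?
s_1 = 264; t_1 = 248; u_2 = 152; v_2 = 256; p_3 = 288; q_3 = 128; p_4 = 48; q_4 = 24; s_4 = 136; t_4 = 88; s_5 = 264; t_5 = 216; a_6 = 200; b_6 = 248; c_6 = 24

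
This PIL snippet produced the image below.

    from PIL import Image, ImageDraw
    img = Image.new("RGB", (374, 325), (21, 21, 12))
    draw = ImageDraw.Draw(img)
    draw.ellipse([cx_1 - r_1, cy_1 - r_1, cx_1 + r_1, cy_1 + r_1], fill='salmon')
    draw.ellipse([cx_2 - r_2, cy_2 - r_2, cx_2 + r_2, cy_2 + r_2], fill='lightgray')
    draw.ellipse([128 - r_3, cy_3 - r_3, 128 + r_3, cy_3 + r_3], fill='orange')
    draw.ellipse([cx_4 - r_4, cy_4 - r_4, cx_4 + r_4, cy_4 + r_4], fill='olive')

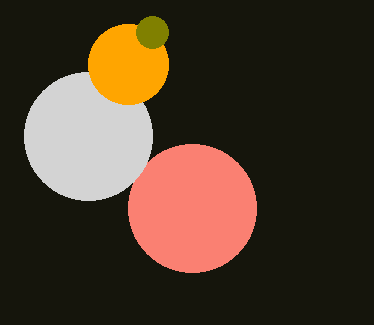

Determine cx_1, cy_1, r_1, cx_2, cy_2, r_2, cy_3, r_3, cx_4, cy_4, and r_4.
cx_1 = 192; cy_1 = 208; r_1 = 64; cx_2 = 88; cy_2 = 136; r_2 = 64; cy_3 = 64; r_3 = 40; cx_4 = 152; cy_4 = 32; r_4 = 16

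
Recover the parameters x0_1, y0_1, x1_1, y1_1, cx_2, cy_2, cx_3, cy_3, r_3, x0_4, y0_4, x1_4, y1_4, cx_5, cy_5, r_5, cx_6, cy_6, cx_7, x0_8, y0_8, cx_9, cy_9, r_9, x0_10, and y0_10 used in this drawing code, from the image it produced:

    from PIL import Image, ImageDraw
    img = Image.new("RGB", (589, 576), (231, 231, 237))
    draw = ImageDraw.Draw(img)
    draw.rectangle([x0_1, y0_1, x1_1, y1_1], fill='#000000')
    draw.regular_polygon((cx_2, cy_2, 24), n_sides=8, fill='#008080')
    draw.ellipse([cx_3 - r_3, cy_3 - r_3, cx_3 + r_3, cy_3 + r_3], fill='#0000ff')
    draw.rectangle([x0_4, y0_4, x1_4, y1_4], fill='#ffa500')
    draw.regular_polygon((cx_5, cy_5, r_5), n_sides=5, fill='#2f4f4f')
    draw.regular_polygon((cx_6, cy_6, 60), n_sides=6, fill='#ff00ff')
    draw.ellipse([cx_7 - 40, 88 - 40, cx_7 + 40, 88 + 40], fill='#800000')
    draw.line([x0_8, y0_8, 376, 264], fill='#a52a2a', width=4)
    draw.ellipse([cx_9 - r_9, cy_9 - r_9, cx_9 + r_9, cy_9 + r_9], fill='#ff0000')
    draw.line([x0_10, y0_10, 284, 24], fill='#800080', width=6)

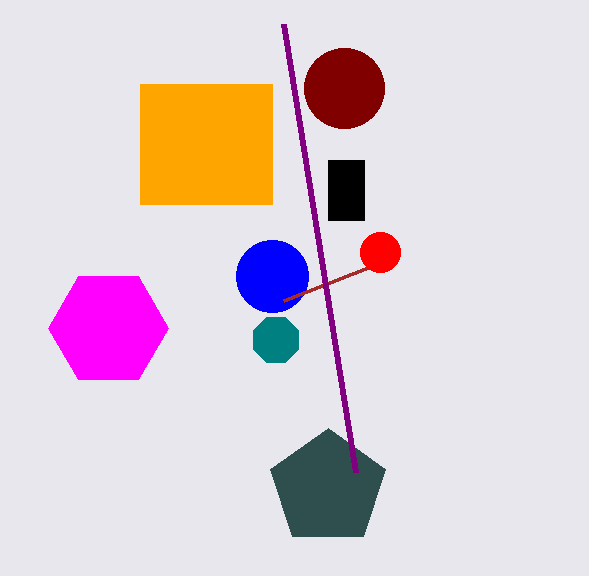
x0_1 = 328; y0_1 = 160; x1_1 = 364; y1_1 = 220; cx_2 = 276; cy_2 = 340; cx_3 = 272; cy_3 = 276; r_3 = 36; x0_4 = 140; y0_4 = 84; x1_4 = 272; y1_4 = 204; cx_5 = 328; cy_5 = 488; r_5 = 60; cx_6 = 108; cy_6 = 328; cx_7 = 344; x0_8 = 284; y0_8 = 300; cx_9 = 380; cy_9 = 252; r_9 = 20; x0_10 = 356; y0_10 = 472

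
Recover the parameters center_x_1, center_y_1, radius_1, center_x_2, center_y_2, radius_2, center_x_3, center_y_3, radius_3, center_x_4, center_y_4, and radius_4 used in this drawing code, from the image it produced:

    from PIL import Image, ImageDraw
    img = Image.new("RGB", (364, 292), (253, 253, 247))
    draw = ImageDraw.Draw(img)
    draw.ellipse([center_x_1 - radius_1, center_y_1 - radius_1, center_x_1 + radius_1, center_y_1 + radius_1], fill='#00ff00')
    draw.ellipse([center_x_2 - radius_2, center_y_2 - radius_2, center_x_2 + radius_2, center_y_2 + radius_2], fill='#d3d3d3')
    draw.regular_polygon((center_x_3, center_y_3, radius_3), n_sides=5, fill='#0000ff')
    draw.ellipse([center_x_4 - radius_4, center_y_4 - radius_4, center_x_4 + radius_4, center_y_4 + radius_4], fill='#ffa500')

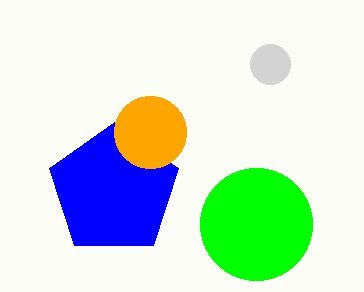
center_x_1 = 256
center_y_1 = 224
radius_1 = 56
center_x_2 = 270
center_y_2 = 64
radius_2 = 20
center_x_3 = 114
center_y_3 = 190
radius_3 = 68
center_x_4 = 150
center_y_4 = 132
radius_4 = 36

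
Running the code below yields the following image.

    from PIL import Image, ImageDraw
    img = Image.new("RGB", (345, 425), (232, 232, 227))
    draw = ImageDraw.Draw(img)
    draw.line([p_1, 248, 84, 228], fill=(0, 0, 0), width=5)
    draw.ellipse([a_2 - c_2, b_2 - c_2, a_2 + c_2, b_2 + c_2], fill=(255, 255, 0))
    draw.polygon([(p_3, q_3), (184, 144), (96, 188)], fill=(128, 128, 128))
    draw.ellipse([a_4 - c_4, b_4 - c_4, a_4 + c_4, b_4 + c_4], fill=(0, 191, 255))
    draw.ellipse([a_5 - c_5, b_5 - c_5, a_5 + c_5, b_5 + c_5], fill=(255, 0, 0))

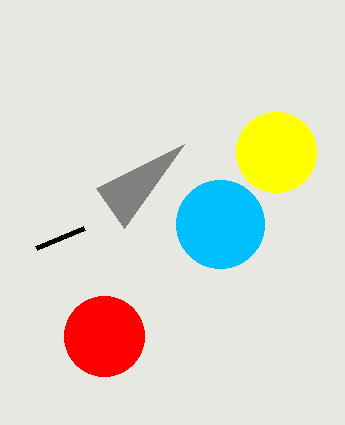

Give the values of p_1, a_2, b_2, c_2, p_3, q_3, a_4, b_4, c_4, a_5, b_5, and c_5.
p_1 = 36
a_2 = 276
b_2 = 152
c_2 = 40
p_3 = 124
q_3 = 228
a_4 = 220
b_4 = 224
c_4 = 44
a_5 = 104
b_5 = 336
c_5 = 40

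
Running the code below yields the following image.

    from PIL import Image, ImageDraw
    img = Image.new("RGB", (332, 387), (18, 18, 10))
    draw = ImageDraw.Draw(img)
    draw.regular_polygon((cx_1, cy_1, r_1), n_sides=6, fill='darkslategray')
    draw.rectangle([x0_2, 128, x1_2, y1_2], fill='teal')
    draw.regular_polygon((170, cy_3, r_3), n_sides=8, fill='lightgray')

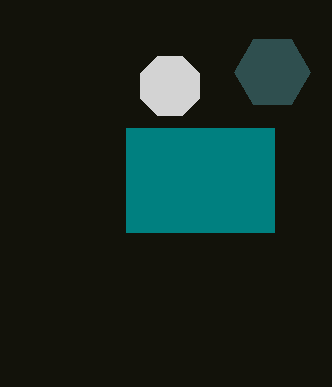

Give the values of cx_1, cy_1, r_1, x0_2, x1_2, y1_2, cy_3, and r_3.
cx_1 = 272
cy_1 = 72
r_1 = 38
x0_2 = 126
x1_2 = 274
y1_2 = 232
cy_3 = 86
r_3 = 32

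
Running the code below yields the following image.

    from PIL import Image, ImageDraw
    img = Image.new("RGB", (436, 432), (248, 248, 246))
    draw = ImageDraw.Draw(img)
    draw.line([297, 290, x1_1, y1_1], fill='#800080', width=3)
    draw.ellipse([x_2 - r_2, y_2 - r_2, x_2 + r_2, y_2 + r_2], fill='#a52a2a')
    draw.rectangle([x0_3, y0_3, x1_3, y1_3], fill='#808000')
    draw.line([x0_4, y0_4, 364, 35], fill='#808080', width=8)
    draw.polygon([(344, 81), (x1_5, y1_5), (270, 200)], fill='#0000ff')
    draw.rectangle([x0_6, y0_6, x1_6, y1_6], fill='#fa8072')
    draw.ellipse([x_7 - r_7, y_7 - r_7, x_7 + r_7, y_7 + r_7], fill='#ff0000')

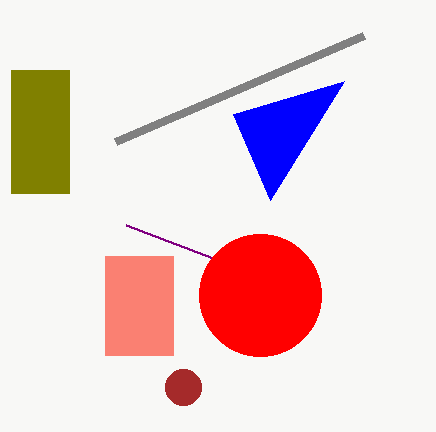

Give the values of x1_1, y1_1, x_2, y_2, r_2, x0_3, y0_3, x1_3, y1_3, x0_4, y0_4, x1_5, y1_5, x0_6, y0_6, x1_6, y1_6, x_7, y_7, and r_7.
x1_1 = 126, y1_1 = 225, x_2 = 183, y_2 = 387, r_2 = 18, x0_3 = 11, y0_3 = 70, x1_3 = 69, y1_3 = 193, x0_4 = 116, y0_4 = 141, x1_5 = 233, y1_5 = 114, x0_6 = 105, y0_6 = 256, x1_6 = 173, y1_6 = 355, x_7 = 260, y_7 = 295, r_7 = 61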